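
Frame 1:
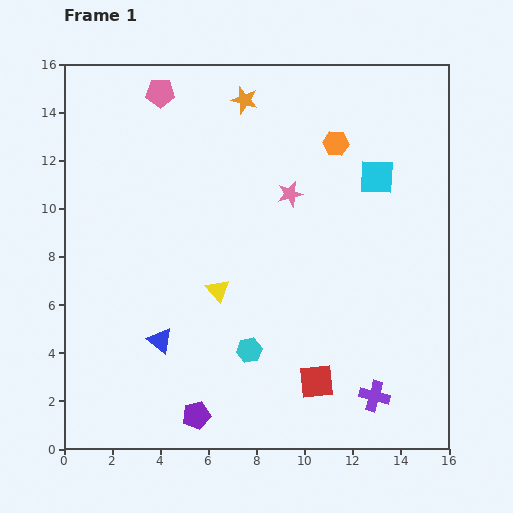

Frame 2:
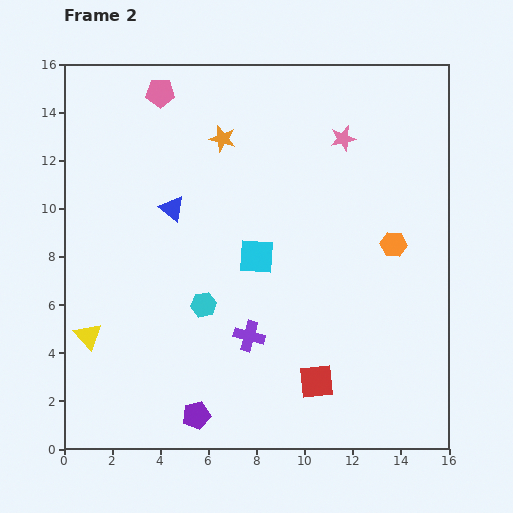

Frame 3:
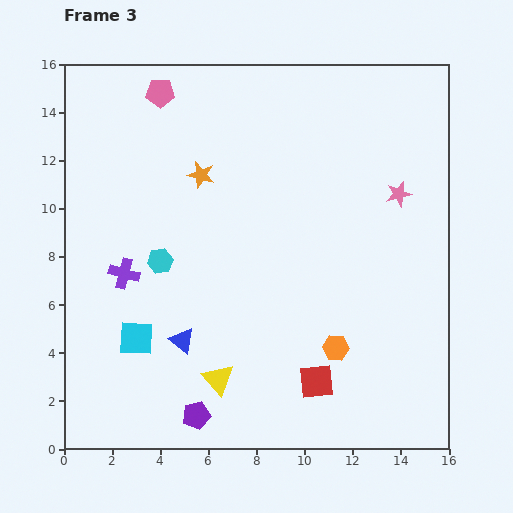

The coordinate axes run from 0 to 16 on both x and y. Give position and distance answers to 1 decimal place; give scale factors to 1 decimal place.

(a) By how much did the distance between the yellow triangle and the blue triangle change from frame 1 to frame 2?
+3.2

Distance in frame 1: 3.2. Distance in frame 2: 6.4.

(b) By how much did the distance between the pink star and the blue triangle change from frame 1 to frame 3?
+2.8

Distance in frame 1: 8.1. Distance in frame 3: 10.9.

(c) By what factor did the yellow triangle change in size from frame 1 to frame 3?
1.4×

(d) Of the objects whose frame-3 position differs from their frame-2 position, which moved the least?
the orange star

(moved 1.7)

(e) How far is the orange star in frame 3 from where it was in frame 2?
1.7

The orange star moved from (6.6, 12.9) to (5.7, 11.4), a distance of √(0.9² + 1.5²) ≈ 1.7.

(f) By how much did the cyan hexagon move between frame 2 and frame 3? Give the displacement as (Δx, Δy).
(-1.8, 1.8)

The cyan hexagon was at (5.8, 6.0) in frame 2 and (4.0, 7.8) in frame 3.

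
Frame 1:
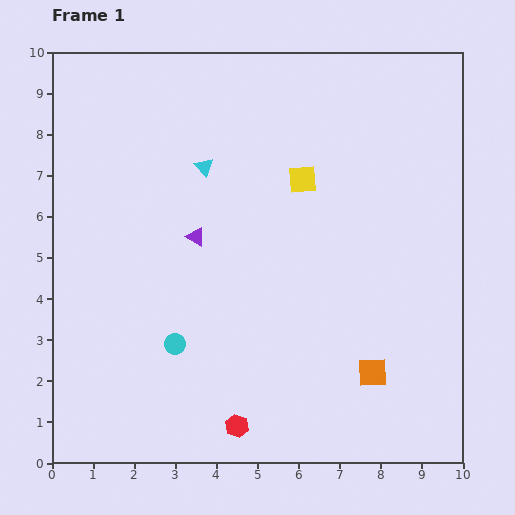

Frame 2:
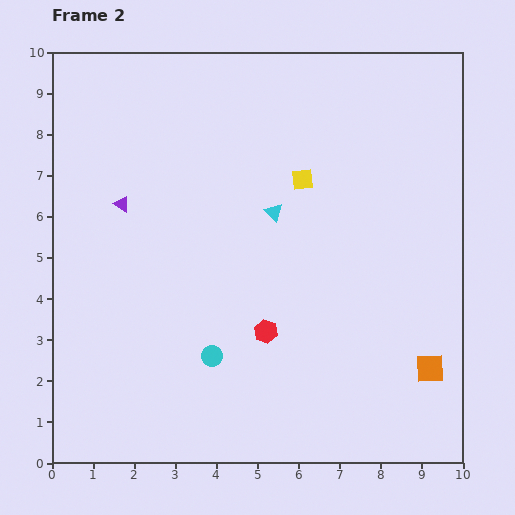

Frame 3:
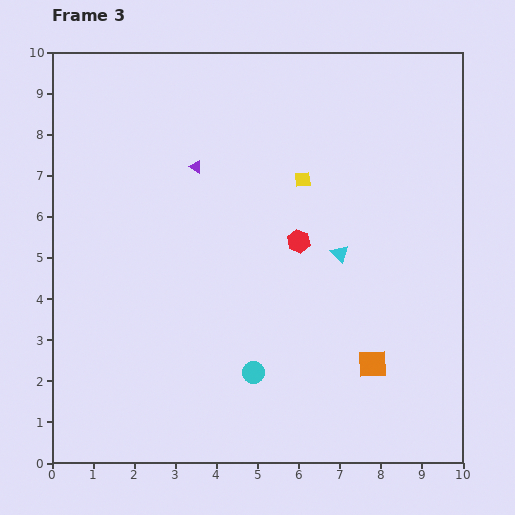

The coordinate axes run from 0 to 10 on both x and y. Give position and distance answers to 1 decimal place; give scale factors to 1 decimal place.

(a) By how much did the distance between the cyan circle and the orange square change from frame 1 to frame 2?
+0.4

Distance in frame 1: 4.9. Distance in frame 2: 5.3.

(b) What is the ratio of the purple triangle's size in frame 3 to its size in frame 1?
0.7×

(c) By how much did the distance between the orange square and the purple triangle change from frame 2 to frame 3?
-2.1

Distance in frame 2: 8.5. Distance in frame 3: 6.4.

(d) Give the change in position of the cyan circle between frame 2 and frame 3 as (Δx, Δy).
(1.0, -0.4)

The cyan circle was at (3.9, 2.6) in frame 2 and (4.9, 2.2) in frame 3.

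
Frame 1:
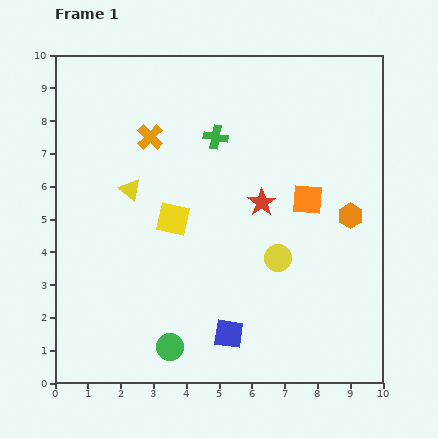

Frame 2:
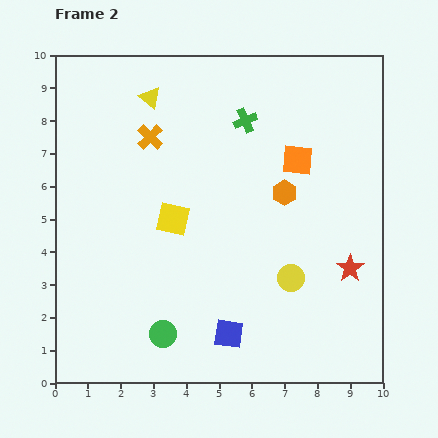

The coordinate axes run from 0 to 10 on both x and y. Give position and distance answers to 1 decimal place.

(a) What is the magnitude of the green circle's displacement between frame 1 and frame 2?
0.4

The green circle moved from (3.5, 1.1) to (3.3, 1.5), a distance of √(0.2² + 0.4²) ≈ 0.4.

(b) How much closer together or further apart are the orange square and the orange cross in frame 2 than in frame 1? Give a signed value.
-0.6

Distance in frame 1: 5.2. Distance in frame 2: 4.6.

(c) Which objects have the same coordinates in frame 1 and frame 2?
the blue square, the yellow square, the orange cross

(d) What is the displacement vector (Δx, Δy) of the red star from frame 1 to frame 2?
(2.7, -2.0)

The red star was at (6.3, 5.5) in frame 1 and (9.0, 3.5) in frame 2.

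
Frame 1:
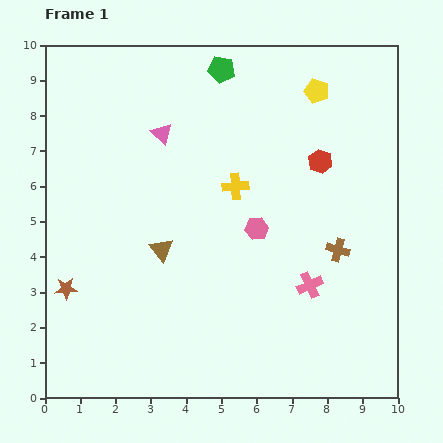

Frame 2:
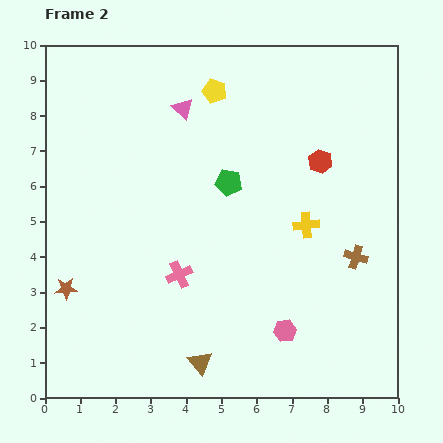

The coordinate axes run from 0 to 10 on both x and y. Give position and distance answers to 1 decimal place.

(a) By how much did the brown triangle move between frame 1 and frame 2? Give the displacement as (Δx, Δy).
(1.1, -3.2)

The brown triangle was at (3.3, 4.2) in frame 1 and (4.4, 1.0) in frame 2.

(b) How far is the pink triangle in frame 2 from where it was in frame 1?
0.9

The pink triangle moved from (3.3, 7.5) to (3.9, 8.2), a distance of √(0.6² + 0.7²) ≈ 0.9.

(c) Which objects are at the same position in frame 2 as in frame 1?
the brown star, the red hexagon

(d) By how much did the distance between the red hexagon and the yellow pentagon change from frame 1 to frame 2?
+1.6

Distance in frame 1: 2.0. Distance in frame 2: 3.6.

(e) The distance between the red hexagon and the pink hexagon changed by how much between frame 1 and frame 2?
+2.3

Distance in frame 1: 2.6. Distance in frame 2: 4.9.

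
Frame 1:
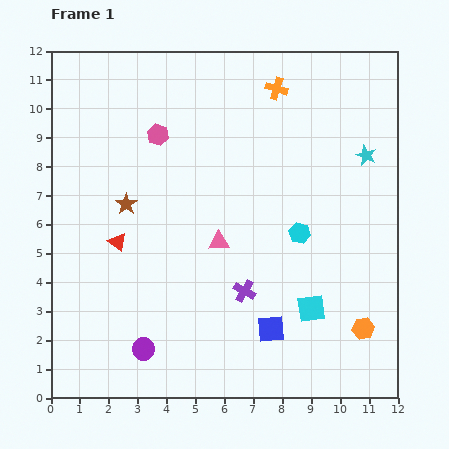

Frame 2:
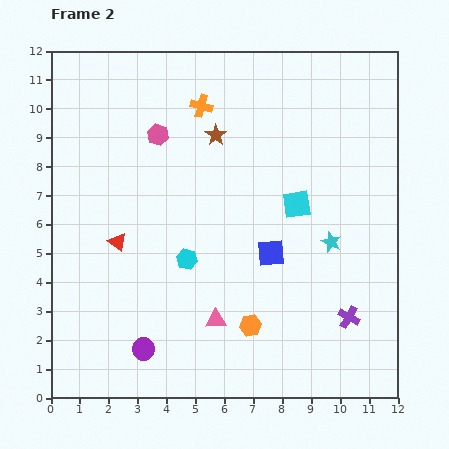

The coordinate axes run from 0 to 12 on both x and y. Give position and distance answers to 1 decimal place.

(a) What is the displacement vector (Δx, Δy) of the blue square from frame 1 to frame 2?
(0.0, 2.6)

The blue square was at (7.6, 2.4) in frame 1 and (7.6, 5.0) in frame 2.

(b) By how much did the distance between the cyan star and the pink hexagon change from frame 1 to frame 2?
-0.2

Distance in frame 1: 7.2. Distance in frame 2: 7.0.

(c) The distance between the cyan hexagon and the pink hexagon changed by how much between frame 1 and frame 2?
-1.6

Distance in frame 1: 6.0. Distance in frame 2: 4.4.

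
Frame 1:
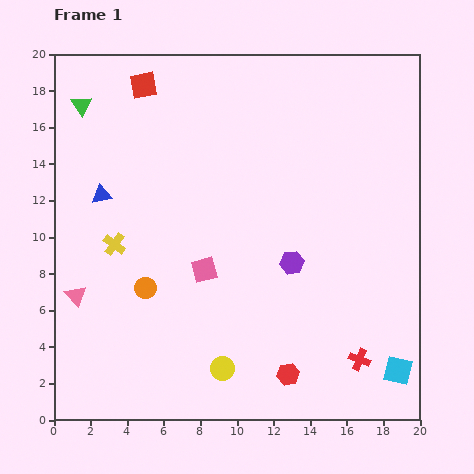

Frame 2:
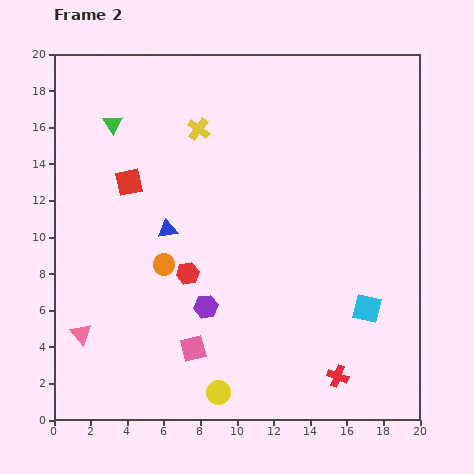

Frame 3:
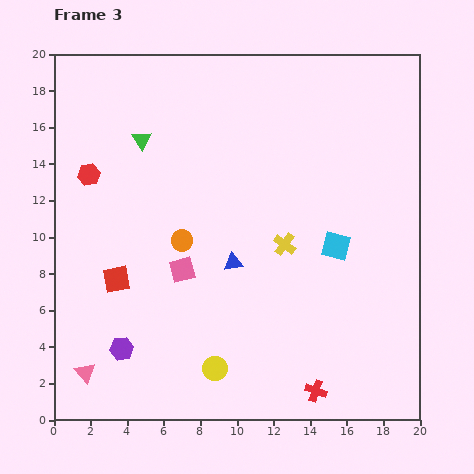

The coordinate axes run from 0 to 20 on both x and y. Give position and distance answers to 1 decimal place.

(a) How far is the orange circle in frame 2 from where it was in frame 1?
1.6

The orange circle moved from (5.0, 7.2) to (6.0, 8.5), a distance of √(1.0² + 1.3²) ≈ 1.6.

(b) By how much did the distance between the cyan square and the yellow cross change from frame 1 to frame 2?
-3.6

Distance in frame 1: 17.0. Distance in frame 2: 13.4.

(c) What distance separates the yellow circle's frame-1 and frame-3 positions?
0.4

The yellow circle moved from (9.2, 2.8) to (8.8, 2.8), a distance of √(0.4² + 0.0²) ≈ 0.4.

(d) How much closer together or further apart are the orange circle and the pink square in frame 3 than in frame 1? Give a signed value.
-1.8

Distance in frame 1: 3.4. Distance in frame 3: 1.6.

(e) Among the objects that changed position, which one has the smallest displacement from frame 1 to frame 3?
the yellow circle

(moved 0.4)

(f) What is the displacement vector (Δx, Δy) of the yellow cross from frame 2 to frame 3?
(4.7, -6.3)

The yellow cross was at (7.9, 15.9) in frame 2 and (12.6, 9.6) in frame 3.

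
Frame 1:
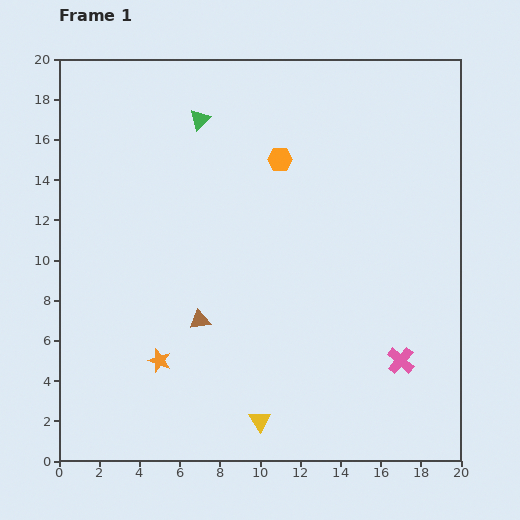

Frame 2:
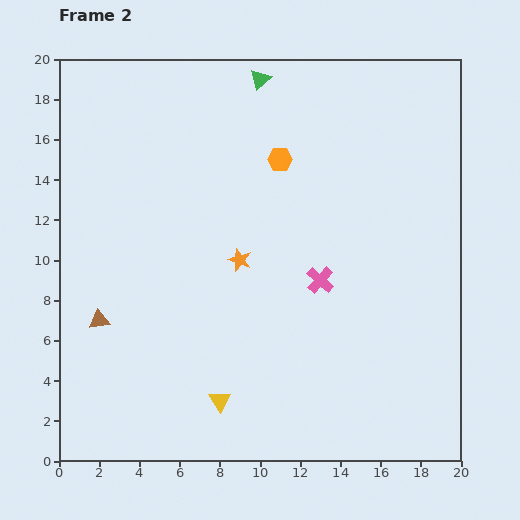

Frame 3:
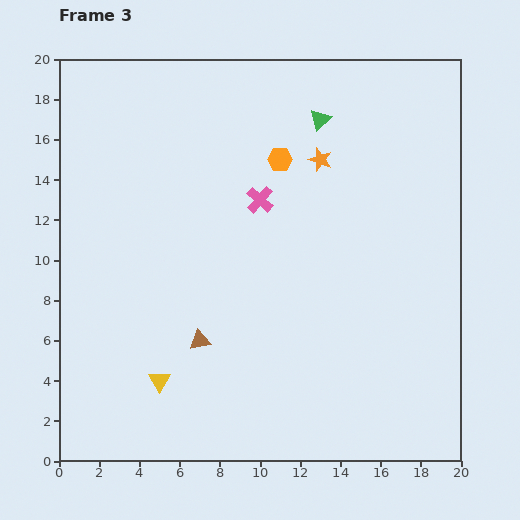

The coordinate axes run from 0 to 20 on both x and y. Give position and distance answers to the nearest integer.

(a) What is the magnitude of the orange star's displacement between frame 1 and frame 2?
6

The orange star moved from (5, 5) to (9, 10), a distance of √(4² + 5²) ≈ 6.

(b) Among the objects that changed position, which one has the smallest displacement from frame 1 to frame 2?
the yellow triangle

(moved 2)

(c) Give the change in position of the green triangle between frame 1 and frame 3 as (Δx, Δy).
(6, 0)

The green triangle was at (7, 17) in frame 1 and (13, 17) in frame 3.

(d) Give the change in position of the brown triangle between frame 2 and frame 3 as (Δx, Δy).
(5, -1)

The brown triangle was at (2, 7) in frame 2 and (7, 6) in frame 3.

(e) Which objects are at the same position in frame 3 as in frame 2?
the orange hexagon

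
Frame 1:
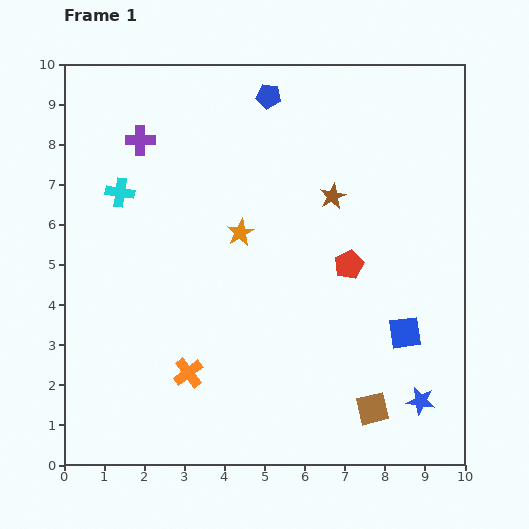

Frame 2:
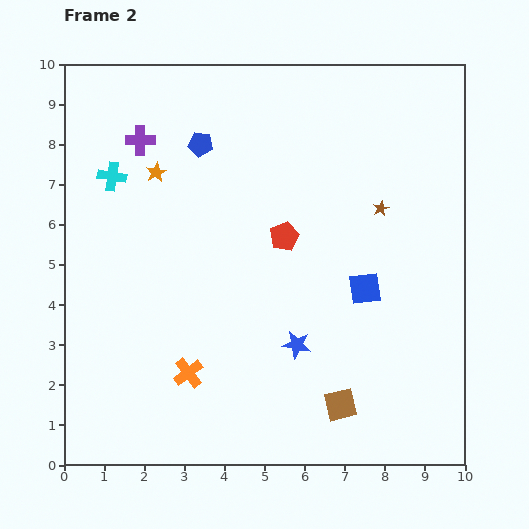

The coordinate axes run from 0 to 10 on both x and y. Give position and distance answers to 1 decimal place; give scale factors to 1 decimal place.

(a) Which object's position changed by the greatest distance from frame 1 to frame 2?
the blue star

(moved 3.4; next 2.6)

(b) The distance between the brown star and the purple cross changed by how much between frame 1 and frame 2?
+1.2

Distance in frame 1: 5.0. Distance in frame 2: 6.2.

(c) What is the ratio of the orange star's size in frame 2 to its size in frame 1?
0.7×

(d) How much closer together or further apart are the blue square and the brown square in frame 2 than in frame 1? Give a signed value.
+0.9

Distance in frame 1: 2.1. Distance in frame 2: 3.0.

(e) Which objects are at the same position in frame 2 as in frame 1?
the purple cross, the orange cross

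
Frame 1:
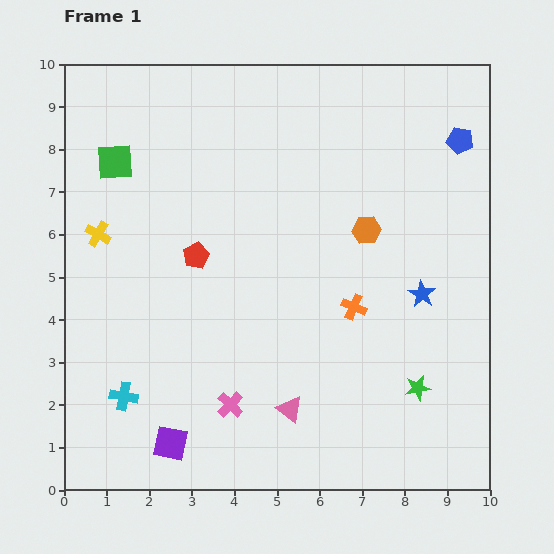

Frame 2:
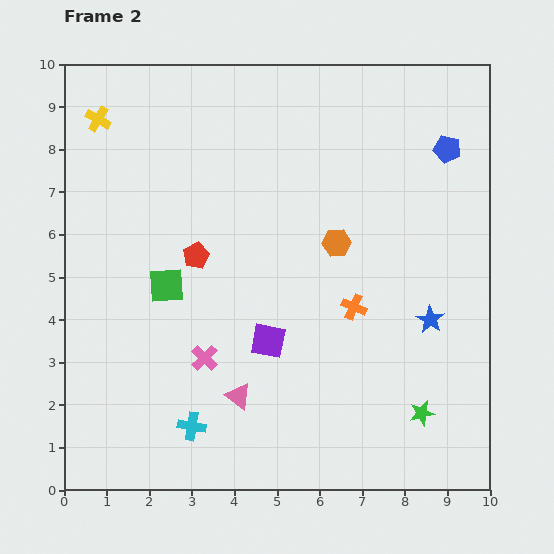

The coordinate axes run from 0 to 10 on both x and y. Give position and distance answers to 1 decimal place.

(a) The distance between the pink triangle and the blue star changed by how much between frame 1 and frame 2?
+0.7

Distance in frame 1: 4.1. Distance in frame 2: 4.8.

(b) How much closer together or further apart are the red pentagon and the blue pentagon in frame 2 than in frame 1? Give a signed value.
-0.4

Distance in frame 1: 6.8. Distance in frame 2: 6.4.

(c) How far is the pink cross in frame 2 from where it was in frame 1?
1.3

The pink cross moved from (3.9, 2.0) to (3.3, 3.1), a distance of √(0.6² + 1.1²) ≈ 1.3.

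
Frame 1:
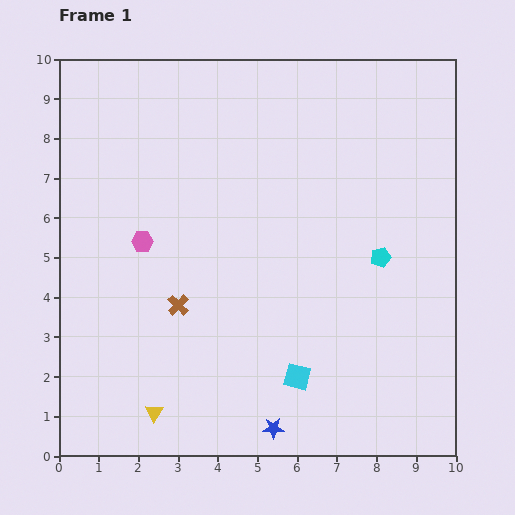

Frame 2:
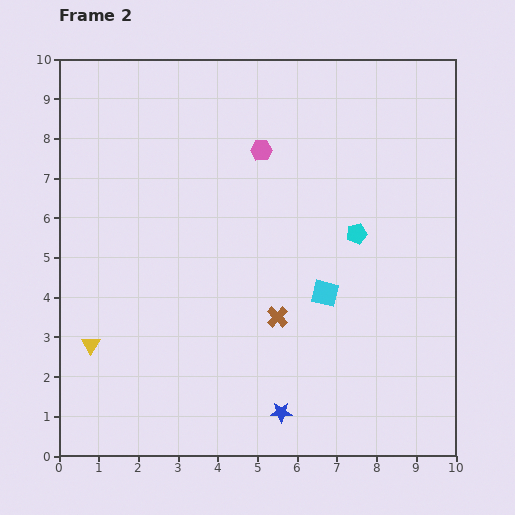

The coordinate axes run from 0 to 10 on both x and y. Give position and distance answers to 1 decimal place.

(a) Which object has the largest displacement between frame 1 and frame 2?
the pink hexagon

(moved 3.8; next 2.5)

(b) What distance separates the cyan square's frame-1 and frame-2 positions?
2.2

The cyan square moved from (6.0, 2.0) to (6.7, 4.1), a distance of √(0.7² + 2.1²) ≈ 2.2.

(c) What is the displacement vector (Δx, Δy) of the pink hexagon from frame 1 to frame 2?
(3.0, 2.3)

The pink hexagon was at (2.1, 5.4) in frame 1 and (5.1, 7.7) in frame 2.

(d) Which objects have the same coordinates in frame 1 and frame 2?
none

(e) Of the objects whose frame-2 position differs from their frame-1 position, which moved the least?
the blue star

(moved 0.4)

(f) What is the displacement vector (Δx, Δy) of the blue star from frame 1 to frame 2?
(0.2, 0.4)

The blue star was at (5.4, 0.7) in frame 1 and (5.6, 1.1) in frame 2.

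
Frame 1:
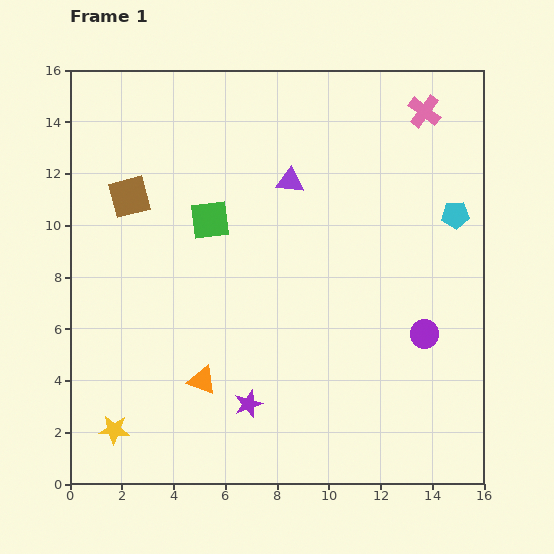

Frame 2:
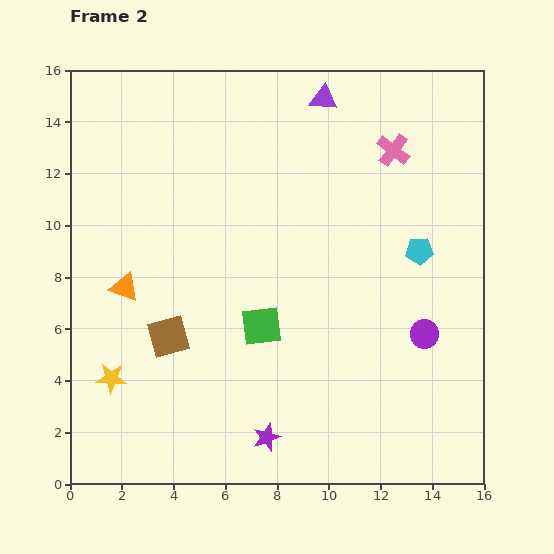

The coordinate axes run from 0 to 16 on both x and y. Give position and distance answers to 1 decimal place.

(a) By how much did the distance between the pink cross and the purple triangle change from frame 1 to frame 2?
-2.5

Distance in frame 1: 5.9. Distance in frame 2: 3.4.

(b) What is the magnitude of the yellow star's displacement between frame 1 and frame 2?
2.0

The yellow star moved from (1.7, 2.1) to (1.6, 4.1), a distance of √(0.1² + 2.0²) ≈ 2.0.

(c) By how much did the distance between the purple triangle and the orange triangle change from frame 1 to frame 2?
+2.2

Distance in frame 1: 8.4. Distance in frame 2: 10.6.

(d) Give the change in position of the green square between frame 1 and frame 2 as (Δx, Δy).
(2.0, -4.1)

The green square was at (5.4, 10.2) in frame 1 and (7.4, 6.1) in frame 2.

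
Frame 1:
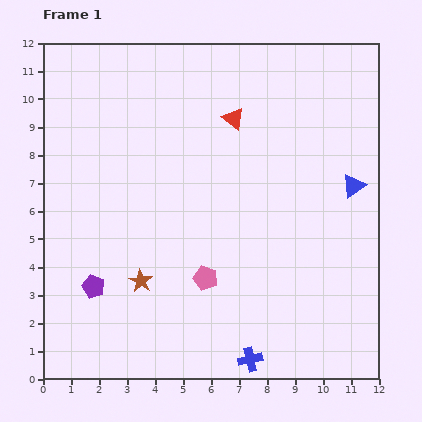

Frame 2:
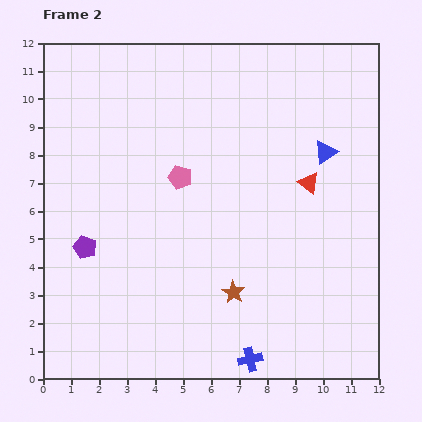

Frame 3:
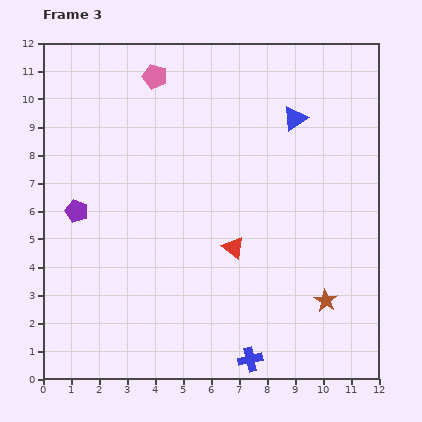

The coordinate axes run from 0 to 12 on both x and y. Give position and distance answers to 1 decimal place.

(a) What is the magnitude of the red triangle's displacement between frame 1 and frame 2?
3.5

The red triangle moved from (6.8, 9.3) to (9.5, 7.0), a distance of √(2.7² + 2.3²) ≈ 3.5.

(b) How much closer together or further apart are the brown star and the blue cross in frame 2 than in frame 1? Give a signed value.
-2.3

Distance in frame 1: 4.8. Distance in frame 2: 2.5.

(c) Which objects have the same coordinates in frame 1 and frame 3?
the blue cross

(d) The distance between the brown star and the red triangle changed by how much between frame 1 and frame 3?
-2.9

Distance in frame 1: 6.7. Distance in frame 3: 3.8.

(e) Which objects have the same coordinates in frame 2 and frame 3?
the blue cross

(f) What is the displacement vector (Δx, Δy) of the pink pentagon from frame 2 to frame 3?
(-0.9, 3.6)

The pink pentagon was at (4.9, 7.2) in frame 2 and (4.0, 10.8) in frame 3.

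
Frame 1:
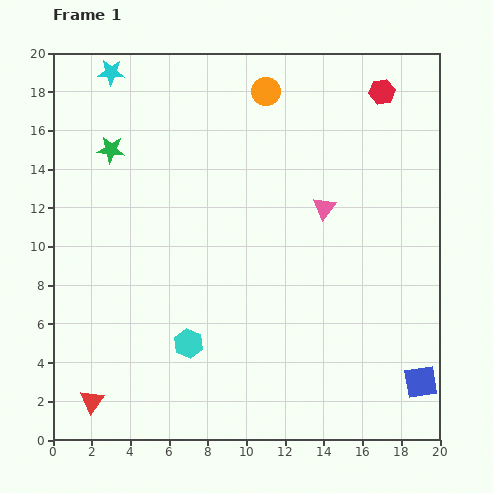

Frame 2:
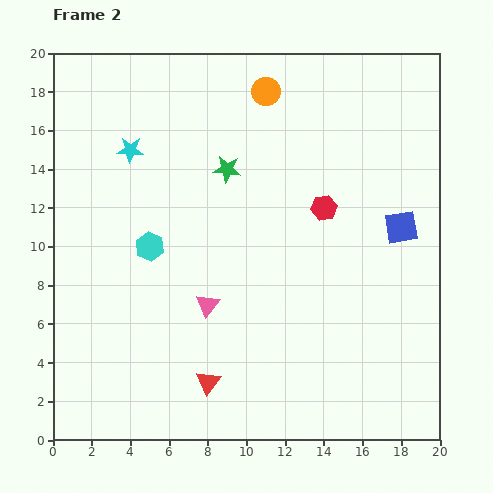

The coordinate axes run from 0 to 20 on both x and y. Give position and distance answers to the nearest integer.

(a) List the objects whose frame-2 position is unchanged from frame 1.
the orange circle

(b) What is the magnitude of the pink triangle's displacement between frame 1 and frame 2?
8

The pink triangle moved from (14, 12) to (8, 7), a distance of √(6² + 5²) ≈ 8.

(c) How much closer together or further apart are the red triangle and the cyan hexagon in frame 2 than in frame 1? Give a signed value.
+2

Distance in frame 1: 6. Distance in frame 2: 8.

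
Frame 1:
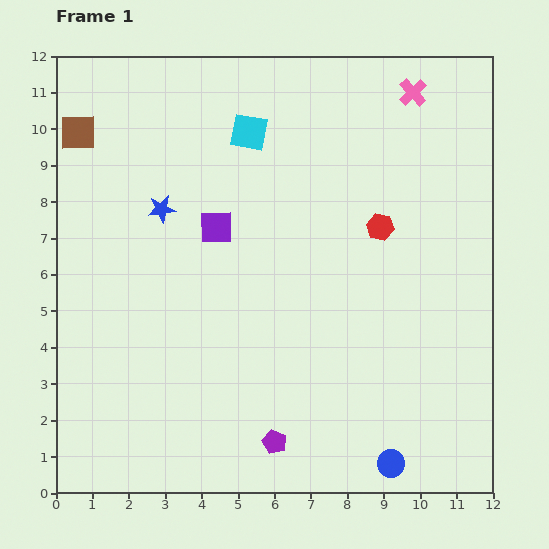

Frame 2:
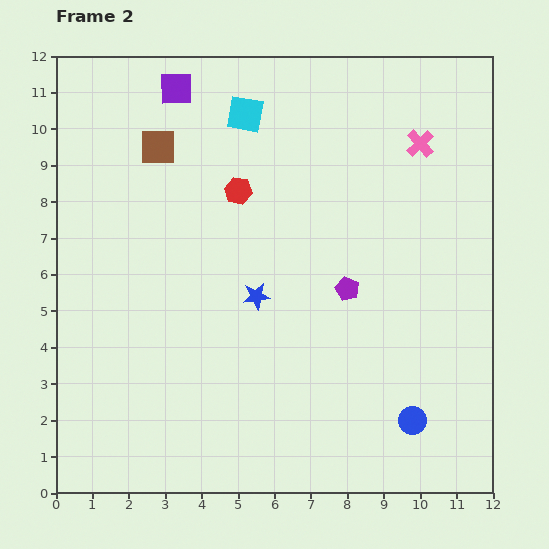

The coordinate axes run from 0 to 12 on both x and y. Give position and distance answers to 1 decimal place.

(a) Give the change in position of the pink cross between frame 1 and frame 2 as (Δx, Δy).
(0.2, -1.4)

The pink cross was at (9.8, 11.0) in frame 1 and (10.0, 9.6) in frame 2.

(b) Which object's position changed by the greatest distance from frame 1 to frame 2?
the purple pentagon

(moved 4.7; next 4.0)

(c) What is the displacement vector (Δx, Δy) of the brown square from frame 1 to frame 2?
(2.2, -0.4)

The brown square was at (0.6, 9.9) in frame 1 and (2.8, 9.5) in frame 2.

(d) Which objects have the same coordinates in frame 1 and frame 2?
none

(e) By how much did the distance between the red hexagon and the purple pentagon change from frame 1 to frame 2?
-2.6

Distance in frame 1: 6.6. Distance in frame 2: 4.0.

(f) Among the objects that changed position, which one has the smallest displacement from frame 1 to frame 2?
the cyan square

(moved 0.5)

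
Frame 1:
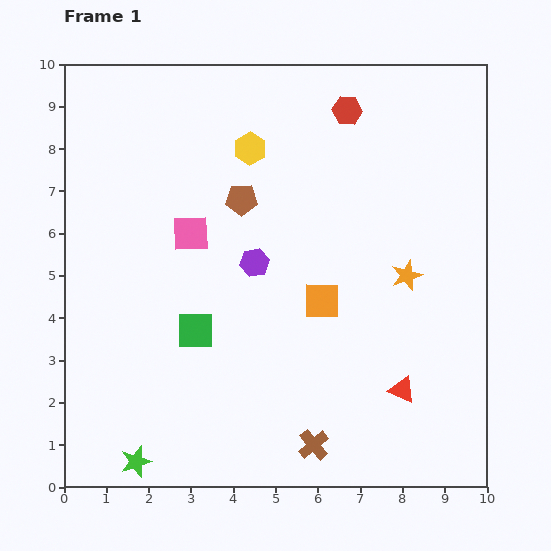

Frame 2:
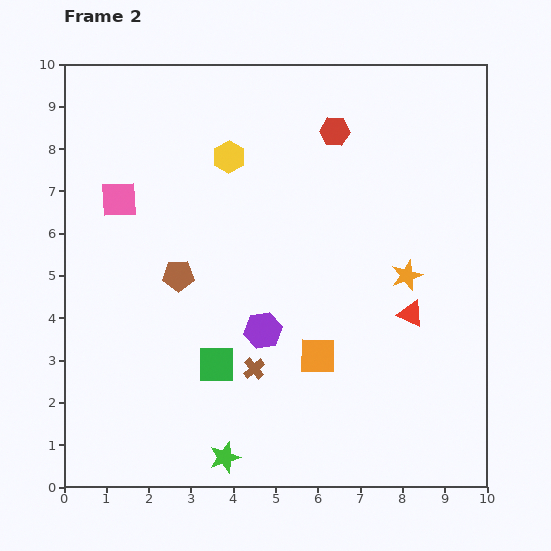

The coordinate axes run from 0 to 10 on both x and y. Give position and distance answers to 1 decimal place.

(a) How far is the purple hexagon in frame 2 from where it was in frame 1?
1.6

The purple hexagon moved from (4.5, 5.3) to (4.7, 3.7), a distance of √(0.2² + 1.6²) ≈ 1.6.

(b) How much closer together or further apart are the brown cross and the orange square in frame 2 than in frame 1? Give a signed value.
-1.9

Distance in frame 1: 3.4. Distance in frame 2: 1.5.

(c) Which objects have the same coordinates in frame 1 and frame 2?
the orange star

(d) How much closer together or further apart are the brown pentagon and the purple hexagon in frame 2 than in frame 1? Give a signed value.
+0.9

Distance in frame 1: 1.5. Distance in frame 2: 2.4.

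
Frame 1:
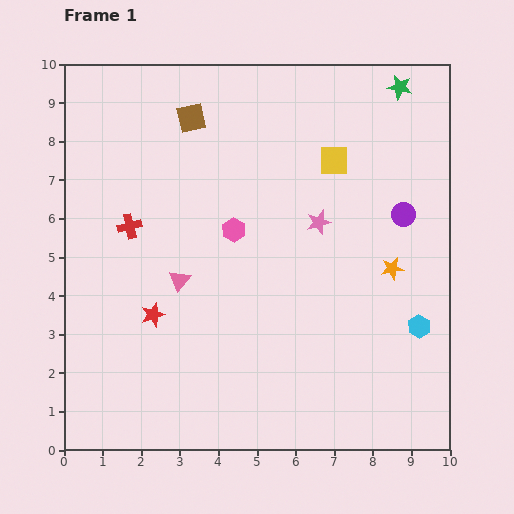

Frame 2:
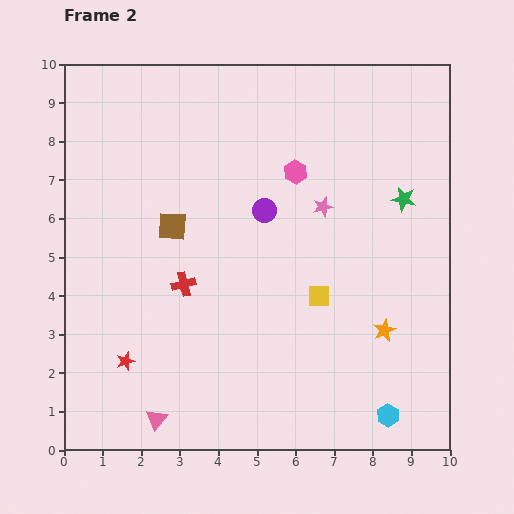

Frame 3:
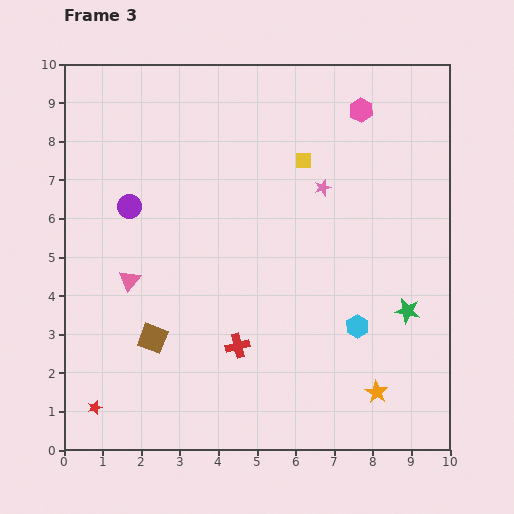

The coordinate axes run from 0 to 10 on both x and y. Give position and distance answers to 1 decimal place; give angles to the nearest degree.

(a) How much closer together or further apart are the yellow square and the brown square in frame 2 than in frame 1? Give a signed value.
+0.3

Distance in frame 1: 3.9. Distance in frame 2: 4.2.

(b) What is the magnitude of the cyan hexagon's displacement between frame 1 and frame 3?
1.6

The cyan hexagon moved from (9.2, 3.2) to (7.6, 3.2), a distance of √(1.6² + 0.0²) ≈ 1.6.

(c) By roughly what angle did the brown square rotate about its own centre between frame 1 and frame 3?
33° clockwise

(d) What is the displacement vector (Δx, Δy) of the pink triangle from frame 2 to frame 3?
(-0.7, 3.6)

The pink triangle was at (2.4, 0.8) in frame 2 and (1.7, 4.4) in frame 3.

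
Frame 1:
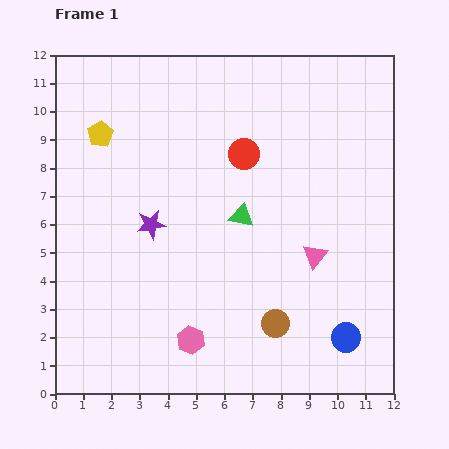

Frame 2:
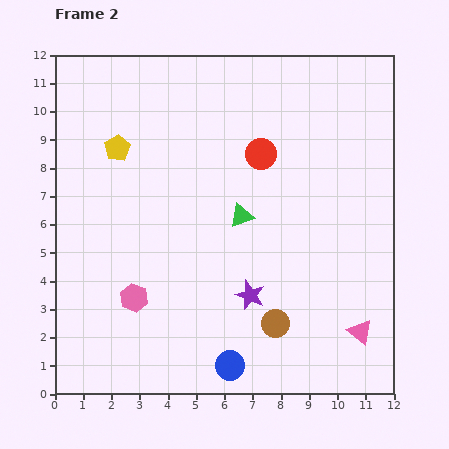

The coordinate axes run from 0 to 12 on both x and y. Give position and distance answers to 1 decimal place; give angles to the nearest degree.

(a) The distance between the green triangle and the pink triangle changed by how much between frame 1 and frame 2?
+2.9

Distance in frame 1: 3.0. Distance in frame 2: 5.9.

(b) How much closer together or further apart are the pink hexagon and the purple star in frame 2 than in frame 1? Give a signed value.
-0.2

Distance in frame 1: 4.3. Distance in frame 2: 4.1.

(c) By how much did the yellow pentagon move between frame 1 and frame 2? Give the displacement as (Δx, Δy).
(0.6, -0.5)

The yellow pentagon was at (1.6, 9.2) in frame 1 and (2.2, 8.7) in frame 2.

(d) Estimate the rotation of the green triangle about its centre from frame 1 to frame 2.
30° counter-clockwise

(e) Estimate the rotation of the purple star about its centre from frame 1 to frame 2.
31° clockwise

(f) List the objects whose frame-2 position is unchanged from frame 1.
the green triangle, the brown circle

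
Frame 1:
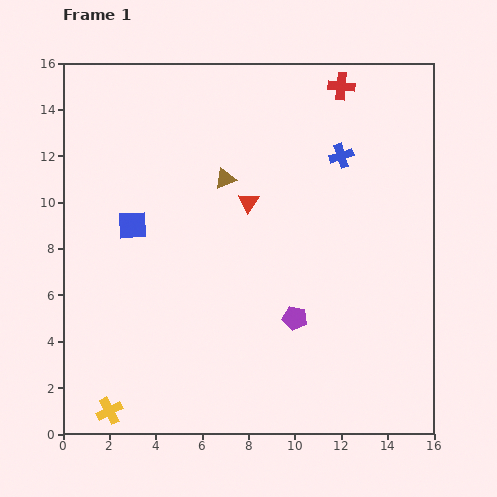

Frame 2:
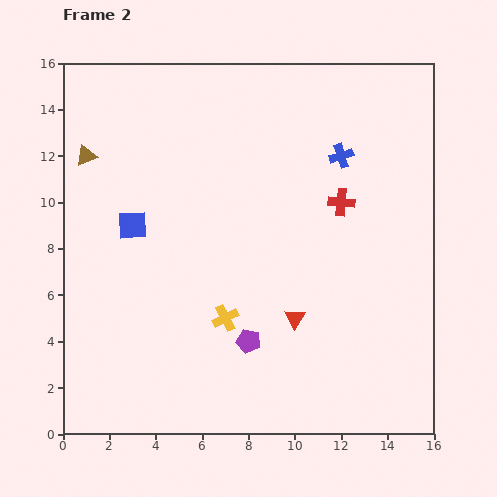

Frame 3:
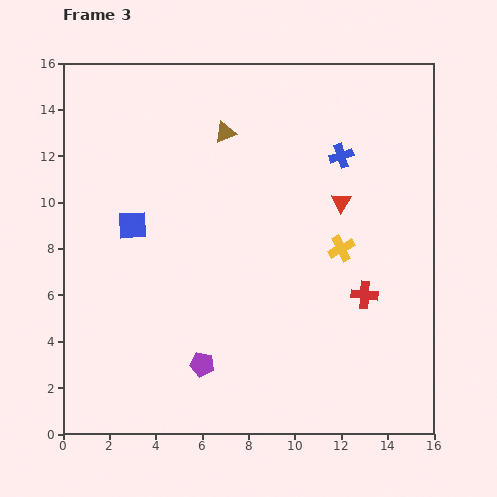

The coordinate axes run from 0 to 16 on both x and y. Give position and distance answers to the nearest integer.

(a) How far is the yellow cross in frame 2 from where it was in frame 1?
6

The yellow cross moved from (2, 1) to (7, 5), a distance of √(5² + 4²) ≈ 6.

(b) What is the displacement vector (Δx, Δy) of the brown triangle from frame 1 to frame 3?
(0, 2)

The brown triangle was at (7, 11) in frame 1 and (7, 13) in frame 3.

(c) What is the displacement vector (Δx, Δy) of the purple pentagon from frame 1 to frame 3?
(-4, -2)

The purple pentagon was at (10, 5) in frame 1 and (6, 3) in frame 3.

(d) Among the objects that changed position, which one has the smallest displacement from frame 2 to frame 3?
the purple pentagon

(moved 2)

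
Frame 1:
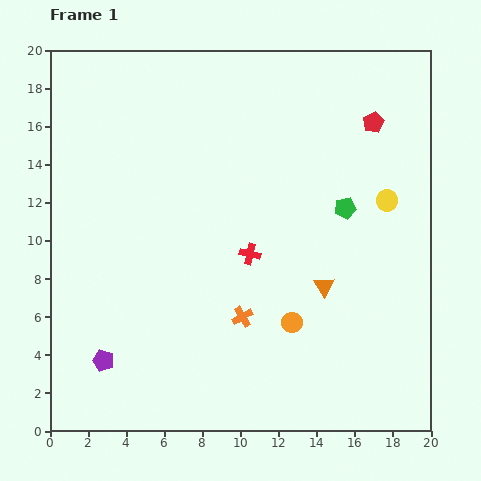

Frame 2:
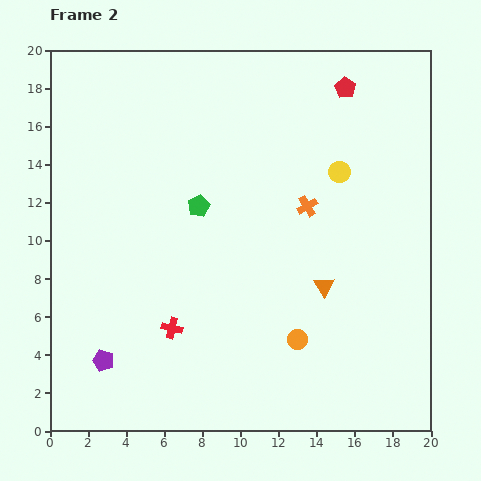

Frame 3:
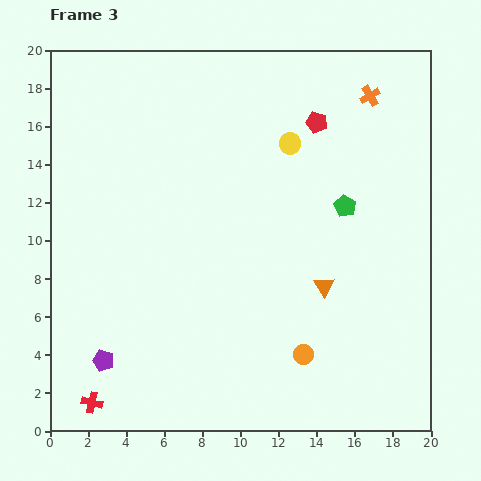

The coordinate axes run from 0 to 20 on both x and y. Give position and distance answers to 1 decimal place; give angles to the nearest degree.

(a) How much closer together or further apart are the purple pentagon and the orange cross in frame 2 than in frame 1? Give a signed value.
+5.7

Distance in frame 1: 7.7. Distance in frame 2: 13.4.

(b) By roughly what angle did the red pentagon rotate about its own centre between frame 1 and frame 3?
31° counter-clockwise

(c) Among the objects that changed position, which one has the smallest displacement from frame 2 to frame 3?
the orange circle

(moved 0.9)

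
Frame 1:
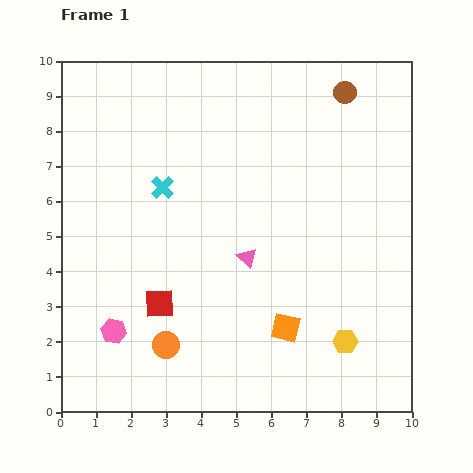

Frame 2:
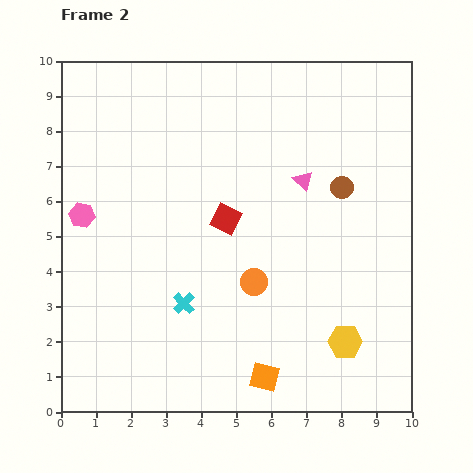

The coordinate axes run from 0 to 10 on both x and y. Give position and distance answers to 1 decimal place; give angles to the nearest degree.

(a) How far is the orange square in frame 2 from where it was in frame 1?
1.5

The orange square moved from (6.4, 2.4) to (5.8, 1.0), a distance of √(0.6² + 1.4²) ≈ 1.5.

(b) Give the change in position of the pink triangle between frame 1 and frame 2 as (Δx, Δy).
(1.6, 2.2)

The pink triangle was at (5.3, 4.4) in frame 1 and (6.9, 6.6) in frame 2.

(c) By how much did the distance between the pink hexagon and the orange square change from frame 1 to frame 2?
+2.0

Distance in frame 1: 4.9. Distance in frame 2: 6.9.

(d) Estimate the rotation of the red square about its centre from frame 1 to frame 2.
29° clockwise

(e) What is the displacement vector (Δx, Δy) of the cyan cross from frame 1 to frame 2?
(0.6, -3.3)

The cyan cross was at (2.9, 6.4) in frame 1 and (3.5, 3.1) in frame 2.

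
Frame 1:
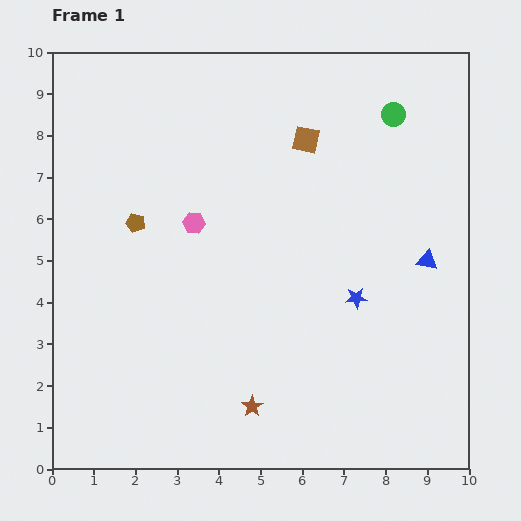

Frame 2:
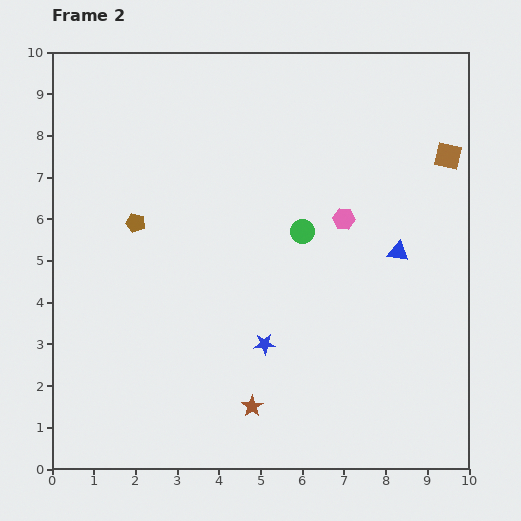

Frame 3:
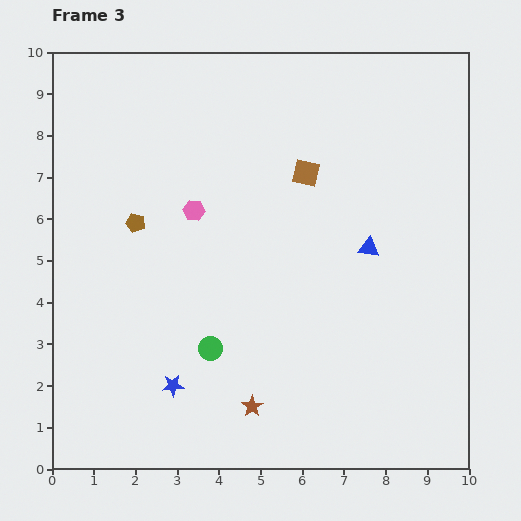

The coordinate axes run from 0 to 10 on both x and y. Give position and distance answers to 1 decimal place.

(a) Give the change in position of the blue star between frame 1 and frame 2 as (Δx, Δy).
(-2.2, -1.1)

The blue star was at (7.3, 4.1) in frame 1 and (5.1, 3.0) in frame 2.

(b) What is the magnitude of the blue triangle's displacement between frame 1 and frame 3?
1.4

The blue triangle moved from (9.0, 5.0) to (7.6, 5.3), a distance of √(1.4² + 0.3²) ≈ 1.4.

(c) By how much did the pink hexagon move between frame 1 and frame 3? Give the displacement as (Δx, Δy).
(0.0, 0.3)

The pink hexagon was at (3.4, 5.9) in frame 1 and (3.4, 6.2) in frame 3.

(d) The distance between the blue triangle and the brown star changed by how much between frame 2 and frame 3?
-0.4

Distance in frame 2: 5.1. Distance in frame 3: 4.7.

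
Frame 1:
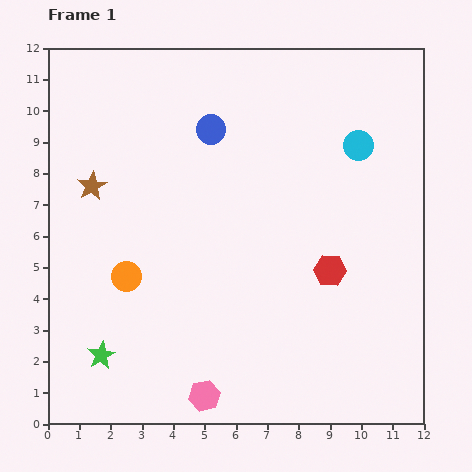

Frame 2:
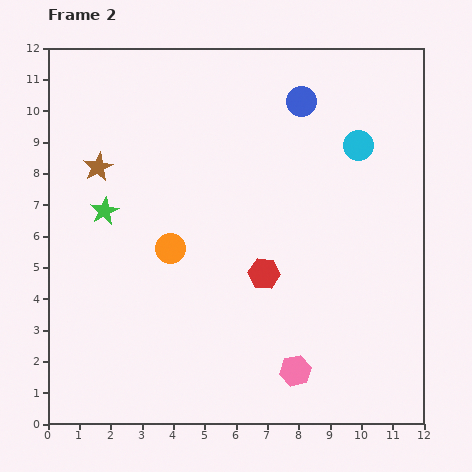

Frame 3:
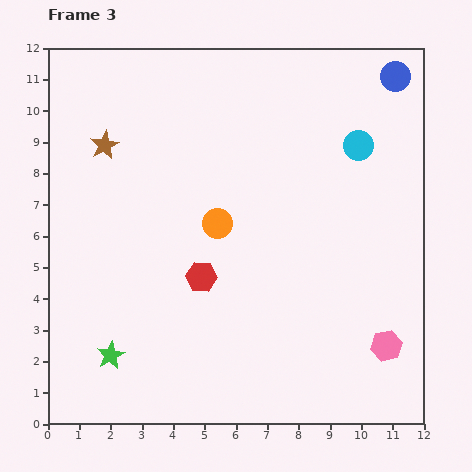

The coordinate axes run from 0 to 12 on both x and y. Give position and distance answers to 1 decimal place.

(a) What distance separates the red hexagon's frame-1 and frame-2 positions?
2.1

The red hexagon moved from (9.0, 4.9) to (6.9, 4.8), a distance of √(2.1² + 0.1²) ≈ 2.1.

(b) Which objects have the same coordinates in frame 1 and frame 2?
the cyan circle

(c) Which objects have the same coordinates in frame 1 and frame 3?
the cyan circle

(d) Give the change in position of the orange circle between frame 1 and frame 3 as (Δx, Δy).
(2.9, 1.7)

The orange circle was at (2.5, 4.7) in frame 1 and (5.4, 6.4) in frame 3.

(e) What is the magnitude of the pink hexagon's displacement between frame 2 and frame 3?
3.0

The pink hexagon moved from (7.9, 1.7) to (10.8, 2.5), a distance of √(2.9² + 0.8²) ≈ 3.0.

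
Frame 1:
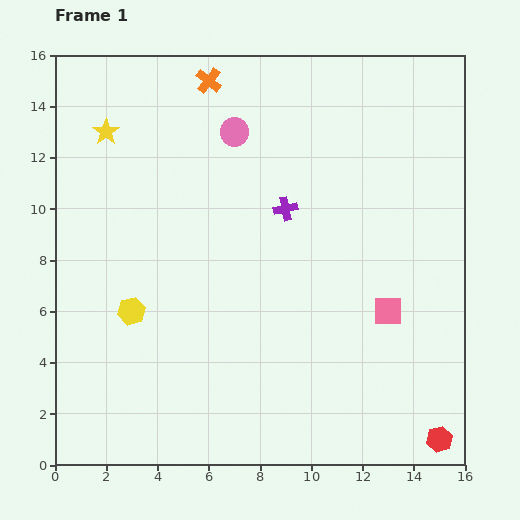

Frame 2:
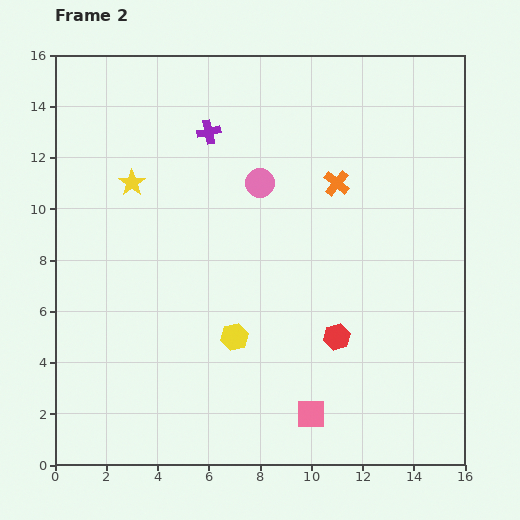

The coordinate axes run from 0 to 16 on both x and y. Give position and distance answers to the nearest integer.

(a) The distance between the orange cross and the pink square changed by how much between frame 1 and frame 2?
-2

Distance in frame 1: 11. Distance in frame 2: 9.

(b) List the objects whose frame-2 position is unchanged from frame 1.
none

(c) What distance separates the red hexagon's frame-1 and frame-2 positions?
6

The red hexagon moved from (15, 1) to (11, 5), a distance of √(4² + 4²) ≈ 6.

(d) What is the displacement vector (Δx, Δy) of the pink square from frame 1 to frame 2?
(-3, -4)

The pink square was at (13, 6) in frame 1 and (10, 2) in frame 2.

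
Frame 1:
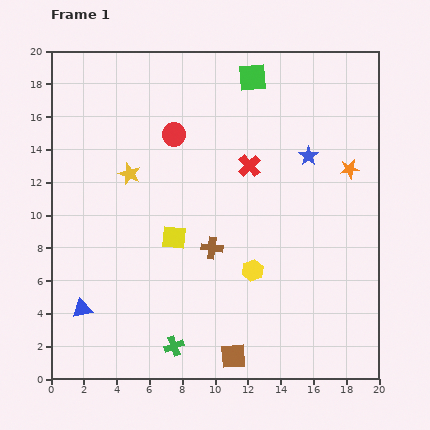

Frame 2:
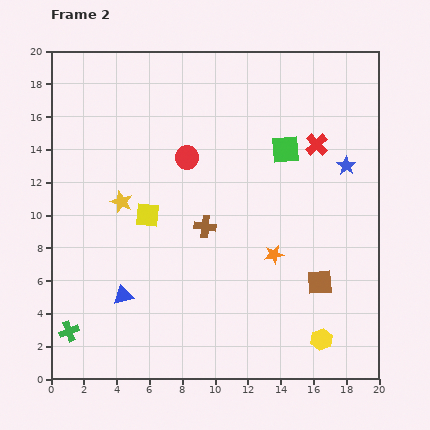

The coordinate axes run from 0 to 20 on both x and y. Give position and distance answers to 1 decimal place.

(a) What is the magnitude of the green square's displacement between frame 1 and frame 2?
4.8

The green square moved from (12.3, 18.4) to (14.3, 14.0), a distance of √(2.0² + 4.4²) ≈ 4.8.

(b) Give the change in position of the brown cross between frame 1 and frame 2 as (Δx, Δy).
(-0.4, 1.3)

The brown cross was at (9.8, 8.0) in frame 1 and (9.4, 9.3) in frame 2.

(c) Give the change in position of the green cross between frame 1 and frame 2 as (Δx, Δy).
(-6.4, 0.9)

The green cross was at (7.5, 2.0) in frame 1 and (1.1, 2.9) in frame 2.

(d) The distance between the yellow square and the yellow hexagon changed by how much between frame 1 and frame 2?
+7.8

Distance in frame 1: 5.2. Distance in frame 2: 13.0.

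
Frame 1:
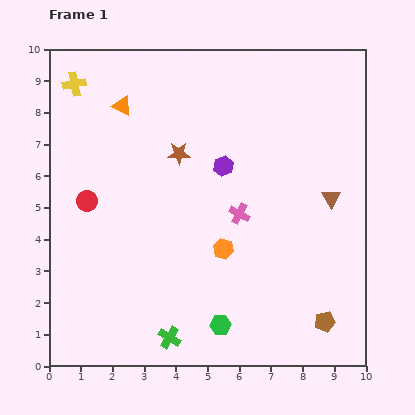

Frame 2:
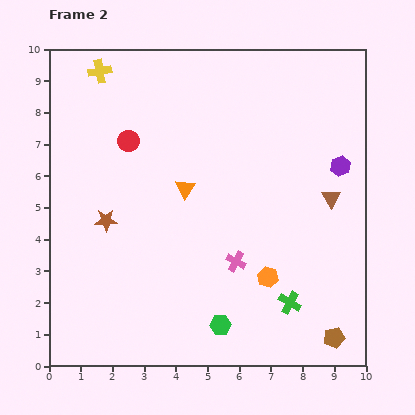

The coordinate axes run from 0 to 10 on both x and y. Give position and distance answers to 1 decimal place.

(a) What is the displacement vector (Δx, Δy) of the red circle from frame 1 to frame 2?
(1.3, 1.9)

The red circle was at (1.2, 5.2) in frame 1 and (2.5, 7.1) in frame 2.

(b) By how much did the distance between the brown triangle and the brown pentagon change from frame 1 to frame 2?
+0.5

Distance in frame 1: 3.9. Distance in frame 2: 4.4.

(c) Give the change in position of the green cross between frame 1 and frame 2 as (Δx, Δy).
(3.8, 1.1)

The green cross was at (3.8, 0.9) in frame 1 and (7.6, 2.0) in frame 2.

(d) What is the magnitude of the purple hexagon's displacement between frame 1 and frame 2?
3.7

The purple hexagon moved from (5.5, 6.3) to (9.2, 6.3), a distance of √(3.7² + 0.0²) ≈ 3.7.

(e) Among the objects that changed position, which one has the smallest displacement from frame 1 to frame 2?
the brown pentagon

(moved 0.6)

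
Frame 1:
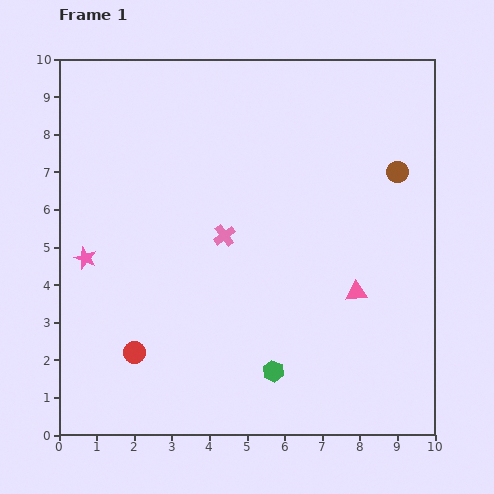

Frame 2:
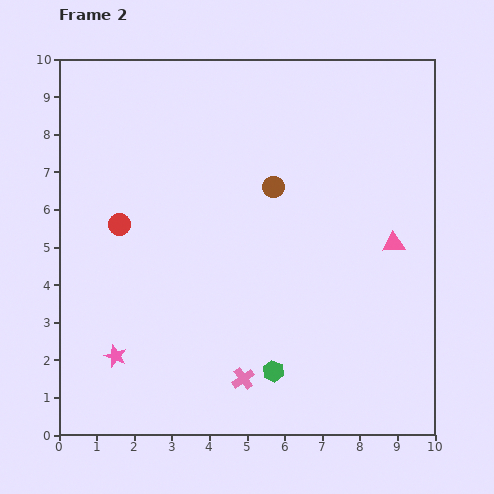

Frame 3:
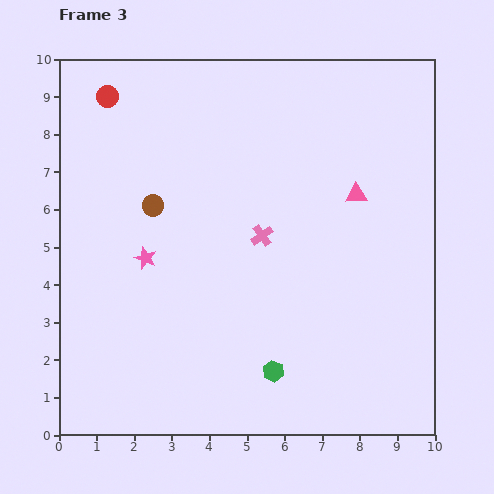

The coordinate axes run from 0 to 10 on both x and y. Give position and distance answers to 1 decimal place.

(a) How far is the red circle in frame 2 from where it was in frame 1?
3.4

The red circle moved from (2.0, 2.2) to (1.6, 5.6), a distance of √(0.4² + 3.4²) ≈ 3.4.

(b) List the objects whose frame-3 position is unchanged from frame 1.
the green hexagon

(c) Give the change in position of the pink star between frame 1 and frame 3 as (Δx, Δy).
(1.6, 0.0)

The pink star was at (0.7, 4.7) in frame 1 and (2.3, 4.7) in frame 3.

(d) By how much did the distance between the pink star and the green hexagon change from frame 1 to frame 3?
-1.3

Distance in frame 1: 5.8. Distance in frame 3: 4.5.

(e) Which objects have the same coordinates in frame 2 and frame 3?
the green hexagon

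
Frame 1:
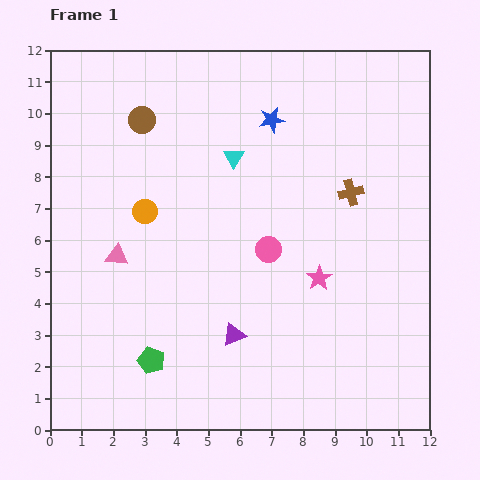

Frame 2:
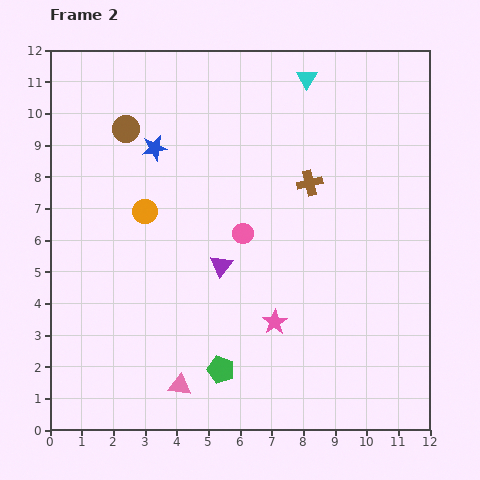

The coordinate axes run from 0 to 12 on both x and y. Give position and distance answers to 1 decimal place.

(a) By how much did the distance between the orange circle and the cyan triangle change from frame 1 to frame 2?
+3.3

Distance in frame 1: 3.3. Distance in frame 2: 6.6.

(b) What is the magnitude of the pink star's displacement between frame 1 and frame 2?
2.0

The pink star moved from (8.5, 4.8) to (7.1, 3.4), a distance of √(1.4² + 1.4²) ≈ 2.0.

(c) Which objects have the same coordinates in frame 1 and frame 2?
the orange circle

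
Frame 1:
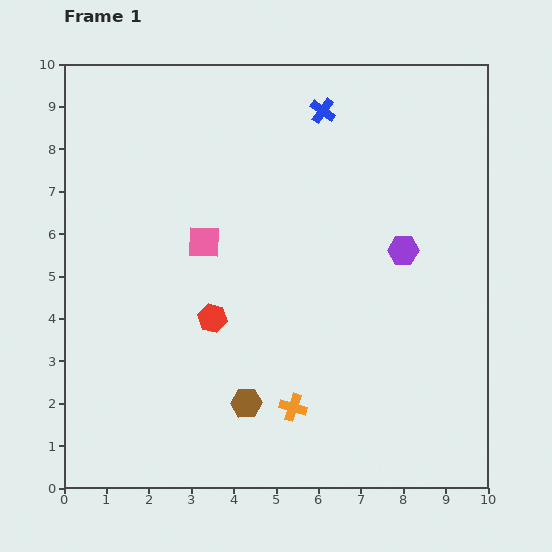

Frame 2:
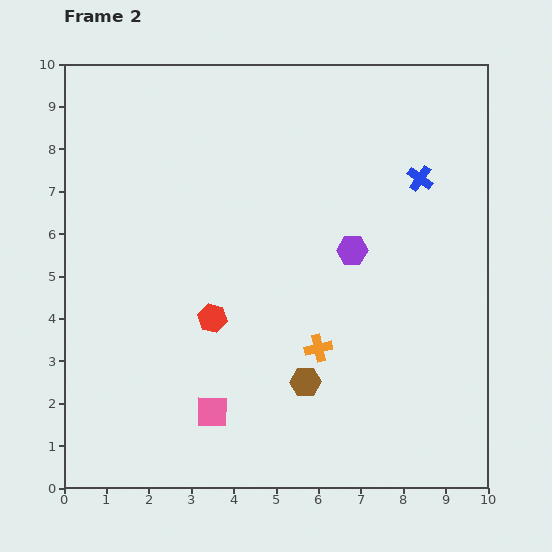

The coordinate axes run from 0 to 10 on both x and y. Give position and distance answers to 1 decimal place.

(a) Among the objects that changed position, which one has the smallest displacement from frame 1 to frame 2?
the purple hexagon

(moved 1.2)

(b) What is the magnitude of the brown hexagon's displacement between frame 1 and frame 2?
1.5

The brown hexagon moved from (4.3, 2.0) to (5.7, 2.5), a distance of √(1.4² + 0.5²) ≈ 1.5.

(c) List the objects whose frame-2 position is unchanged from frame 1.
the red hexagon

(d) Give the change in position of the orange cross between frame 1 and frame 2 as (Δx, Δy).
(0.6, 1.4)

The orange cross was at (5.4, 1.9) in frame 1 and (6.0, 3.3) in frame 2.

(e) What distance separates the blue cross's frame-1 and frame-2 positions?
2.8

The blue cross moved from (6.1, 8.9) to (8.4, 7.3), a distance of √(2.3² + 1.6²) ≈ 2.8.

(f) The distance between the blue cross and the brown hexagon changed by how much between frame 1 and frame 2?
-1.6

Distance in frame 1: 7.1. Distance in frame 2: 5.5.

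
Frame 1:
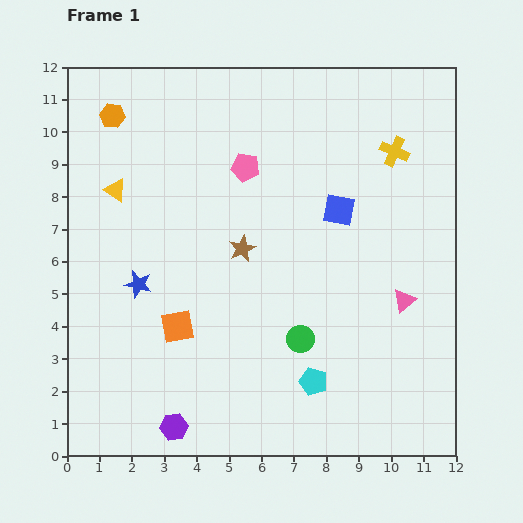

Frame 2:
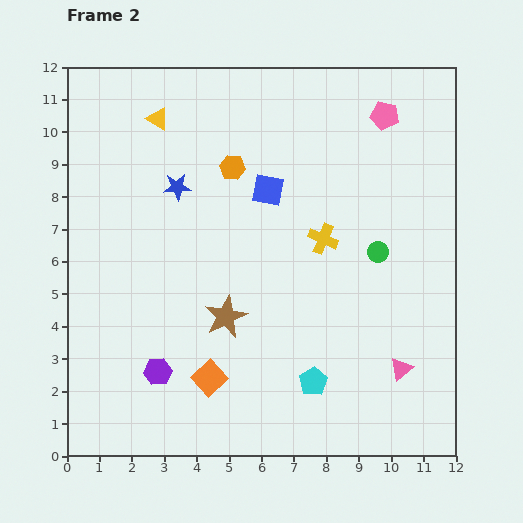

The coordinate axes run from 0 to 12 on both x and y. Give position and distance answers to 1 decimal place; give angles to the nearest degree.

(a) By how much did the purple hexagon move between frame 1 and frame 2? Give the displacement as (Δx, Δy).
(-0.5, 1.7)

The purple hexagon was at (3.3, 0.9) in frame 1 and (2.8, 2.6) in frame 2.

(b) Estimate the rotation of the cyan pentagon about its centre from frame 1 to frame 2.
22° clockwise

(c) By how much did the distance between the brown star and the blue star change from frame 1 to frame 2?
+0.9

Distance in frame 1: 3.4. Distance in frame 2: 4.3.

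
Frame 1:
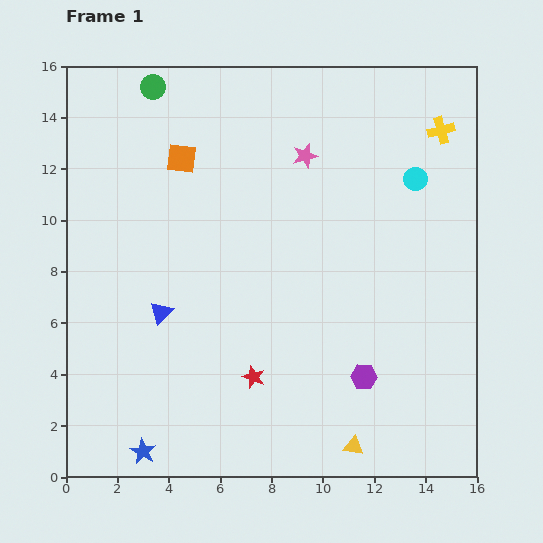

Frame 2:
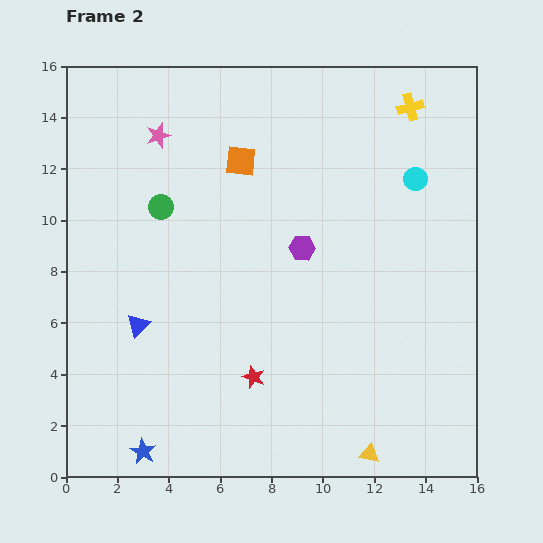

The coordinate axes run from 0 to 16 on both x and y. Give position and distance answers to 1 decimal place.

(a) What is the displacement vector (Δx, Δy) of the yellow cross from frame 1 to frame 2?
(-1.2, 0.9)

The yellow cross was at (14.6, 13.5) in frame 1 and (13.4, 14.4) in frame 2.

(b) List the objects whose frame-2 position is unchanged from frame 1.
the red star, the blue star, the cyan circle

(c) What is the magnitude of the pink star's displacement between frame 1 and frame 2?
5.8

The pink star moved from (9.3, 12.5) to (3.6, 13.3), a distance of √(5.7² + 0.8²) ≈ 5.8.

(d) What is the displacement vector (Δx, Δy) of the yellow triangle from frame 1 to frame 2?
(0.6, -0.3)

The yellow triangle was at (11.2, 1.2) in frame 1 and (11.8, 0.9) in frame 2.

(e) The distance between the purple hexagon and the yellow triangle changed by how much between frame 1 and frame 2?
+5.7

Distance in frame 1: 2.7. Distance in frame 2: 8.4.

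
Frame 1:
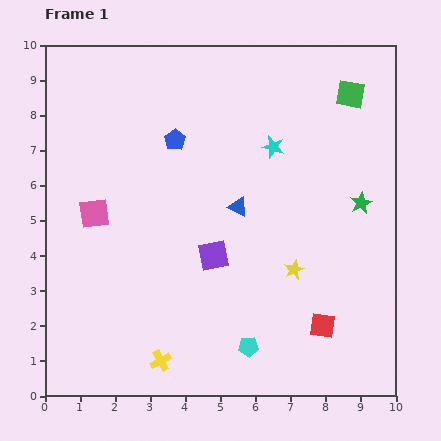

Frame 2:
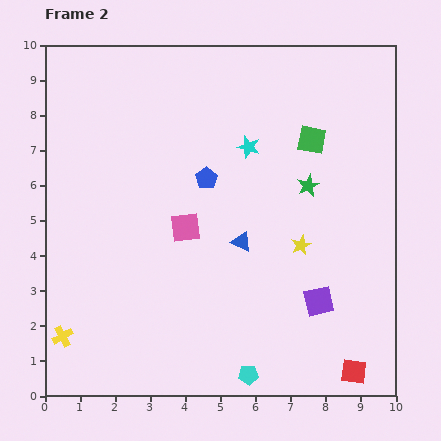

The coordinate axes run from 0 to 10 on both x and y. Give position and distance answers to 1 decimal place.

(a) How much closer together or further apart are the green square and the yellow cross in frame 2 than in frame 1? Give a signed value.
-0.3

Distance in frame 1: 9.3. Distance in frame 2: 9.0.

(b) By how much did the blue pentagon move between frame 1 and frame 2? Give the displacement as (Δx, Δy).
(0.9, -1.1)

The blue pentagon was at (3.7, 7.3) in frame 1 and (4.6, 6.2) in frame 2.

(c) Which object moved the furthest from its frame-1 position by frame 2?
the purple square

(moved 3.3; next 2.9)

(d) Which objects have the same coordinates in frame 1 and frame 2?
none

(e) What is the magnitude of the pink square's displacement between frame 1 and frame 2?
2.6

The pink square moved from (1.4, 5.2) to (4.0, 4.8), a distance of √(2.6² + 0.4²) ≈ 2.6.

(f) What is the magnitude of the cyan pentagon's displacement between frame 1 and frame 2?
0.8

The cyan pentagon moved from (5.8, 1.4) to (5.8, 0.6), a distance of √(0.0² + 0.8²) ≈ 0.8.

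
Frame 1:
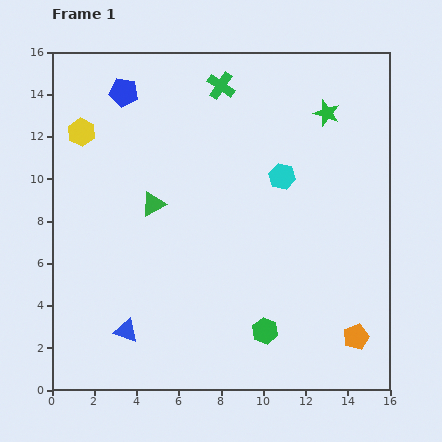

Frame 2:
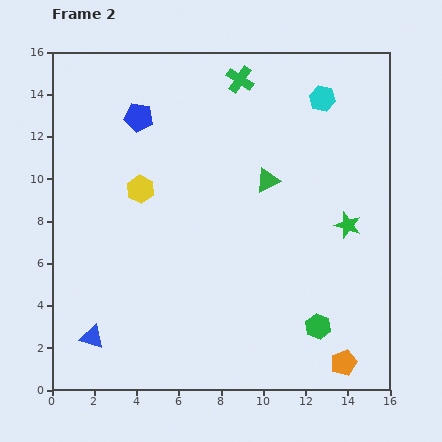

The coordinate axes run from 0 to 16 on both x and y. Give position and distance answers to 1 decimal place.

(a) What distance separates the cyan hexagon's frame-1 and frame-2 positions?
4.2

The cyan hexagon moved from (10.9, 10.1) to (12.8, 13.8), a distance of √(1.9² + 3.7²) ≈ 4.2.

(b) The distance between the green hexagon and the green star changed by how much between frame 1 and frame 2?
-5.7

Distance in frame 1: 10.7. Distance in frame 2: 5.0.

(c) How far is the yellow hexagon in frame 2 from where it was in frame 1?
3.9

The yellow hexagon moved from (1.4, 12.2) to (4.2, 9.5), a distance of √(2.8² + 2.7²) ≈ 3.9.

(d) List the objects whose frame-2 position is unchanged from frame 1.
none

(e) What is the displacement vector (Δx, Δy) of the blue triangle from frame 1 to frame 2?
(-1.6, -0.3)

The blue triangle was at (3.5, 2.8) in frame 1 and (1.9, 2.5) in frame 2.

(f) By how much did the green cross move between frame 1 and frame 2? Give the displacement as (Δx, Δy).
(0.9, 0.3)

The green cross was at (8.0, 14.4) in frame 1 and (8.9, 14.7) in frame 2.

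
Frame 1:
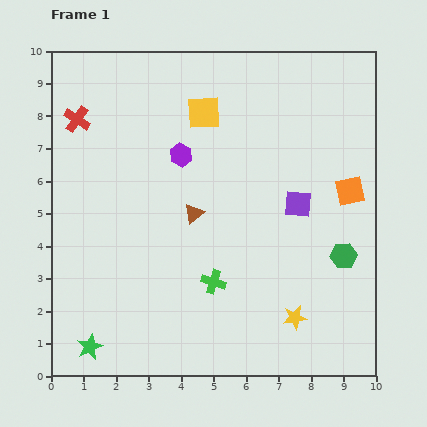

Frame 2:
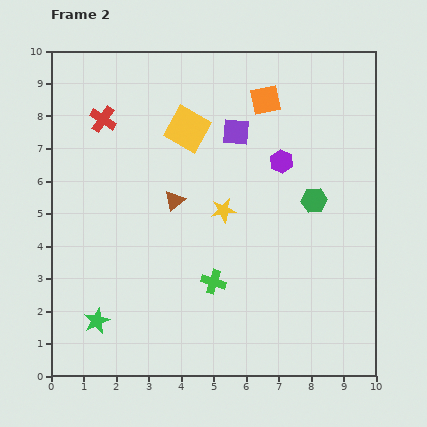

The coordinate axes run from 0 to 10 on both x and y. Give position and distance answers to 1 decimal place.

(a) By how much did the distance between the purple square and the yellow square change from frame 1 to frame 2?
-2.5

Distance in frame 1: 4.0. Distance in frame 2: 1.5.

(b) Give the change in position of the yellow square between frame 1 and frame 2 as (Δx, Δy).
(-0.5, -0.5)

The yellow square was at (4.7, 8.1) in frame 1 and (4.2, 7.6) in frame 2.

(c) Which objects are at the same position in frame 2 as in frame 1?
the green cross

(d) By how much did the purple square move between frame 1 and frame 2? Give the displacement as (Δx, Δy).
(-1.9, 2.2)

The purple square was at (7.6, 5.3) in frame 1 and (5.7, 7.5) in frame 2.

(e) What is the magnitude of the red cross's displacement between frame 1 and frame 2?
0.8

The red cross moved from (0.8, 7.9) to (1.6, 7.9), a distance of √(0.8² + 0.0²) ≈ 0.8.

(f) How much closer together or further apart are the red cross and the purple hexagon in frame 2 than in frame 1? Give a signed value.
+2.3

Distance in frame 1: 3.4. Distance in frame 2: 5.7.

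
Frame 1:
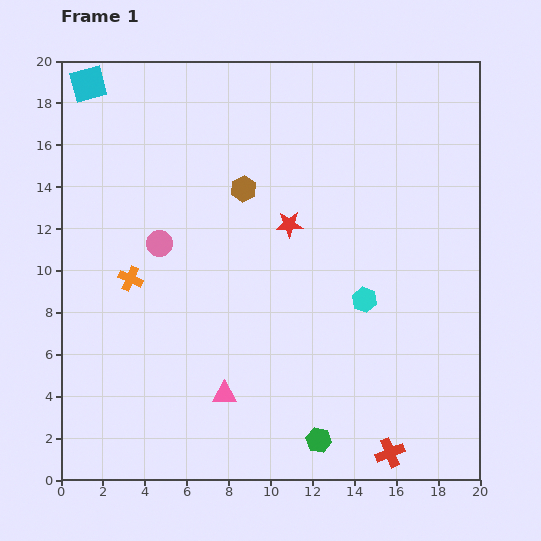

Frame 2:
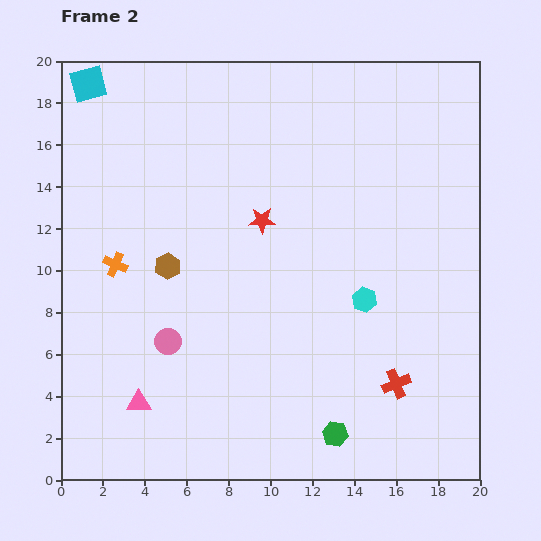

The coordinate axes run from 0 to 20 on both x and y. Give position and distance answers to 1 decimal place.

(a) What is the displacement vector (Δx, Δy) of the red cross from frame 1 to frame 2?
(0.3, 3.3)

The red cross was at (15.7, 1.3) in frame 1 and (16.0, 4.6) in frame 2.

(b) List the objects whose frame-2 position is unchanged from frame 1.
the cyan square, the cyan hexagon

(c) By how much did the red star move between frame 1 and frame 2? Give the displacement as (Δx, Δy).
(-1.3, 0.2)

The red star was at (10.9, 12.2) in frame 1 and (9.6, 12.4) in frame 2.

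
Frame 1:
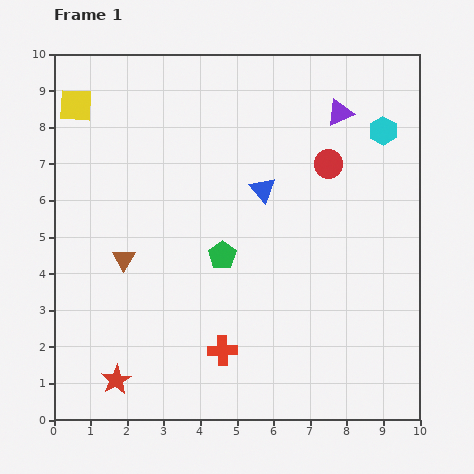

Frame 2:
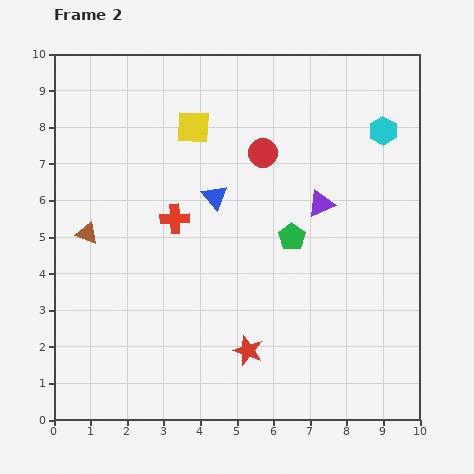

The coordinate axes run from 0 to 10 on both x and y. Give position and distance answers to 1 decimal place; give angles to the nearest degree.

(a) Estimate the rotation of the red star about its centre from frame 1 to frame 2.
23° counter-clockwise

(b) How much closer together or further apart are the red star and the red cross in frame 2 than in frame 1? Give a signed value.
+1.1

Distance in frame 1: 3.0. Distance in frame 2: 4.1.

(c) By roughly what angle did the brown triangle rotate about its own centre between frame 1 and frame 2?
42° counter-clockwise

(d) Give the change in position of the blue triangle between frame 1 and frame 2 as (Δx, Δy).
(-1.3, -0.2)

The blue triangle was at (5.7, 6.3) in frame 1 and (4.4, 6.1) in frame 2.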